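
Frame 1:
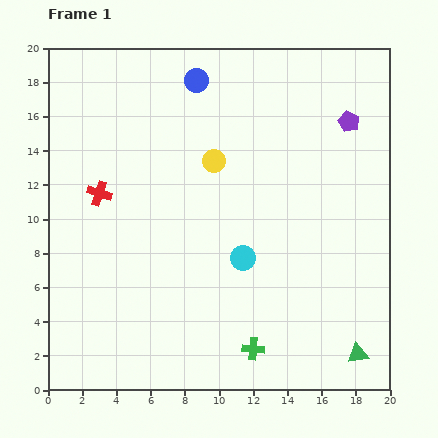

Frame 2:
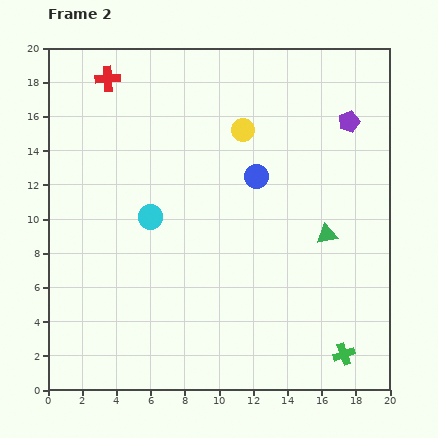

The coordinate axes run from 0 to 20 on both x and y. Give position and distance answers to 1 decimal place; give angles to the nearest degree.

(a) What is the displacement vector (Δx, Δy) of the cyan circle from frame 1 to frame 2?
(-5.4, 2.4)

The cyan circle was at (11.4, 7.7) in frame 1 and (6.0, 10.1) in frame 2.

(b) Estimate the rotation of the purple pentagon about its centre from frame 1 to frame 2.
26° clockwise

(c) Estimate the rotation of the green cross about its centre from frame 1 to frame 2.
25° counter-clockwise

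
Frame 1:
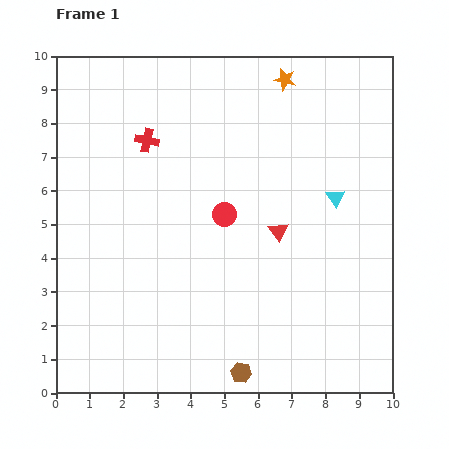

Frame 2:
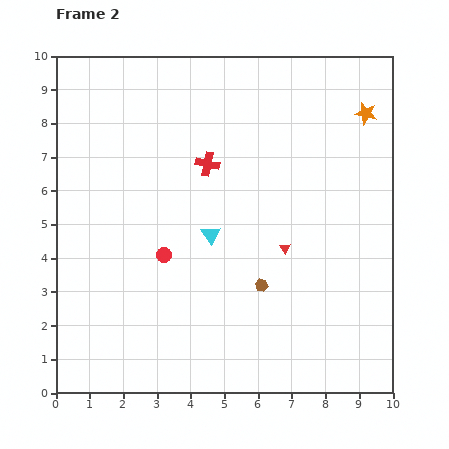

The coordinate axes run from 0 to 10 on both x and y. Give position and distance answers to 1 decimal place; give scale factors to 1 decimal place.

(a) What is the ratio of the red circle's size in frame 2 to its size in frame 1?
0.6×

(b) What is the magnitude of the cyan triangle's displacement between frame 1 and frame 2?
3.9

The cyan triangle moved from (8.3, 5.8) to (4.6, 4.7), a distance of √(3.7² + 1.1²) ≈ 3.9.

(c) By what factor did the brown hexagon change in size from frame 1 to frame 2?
0.6×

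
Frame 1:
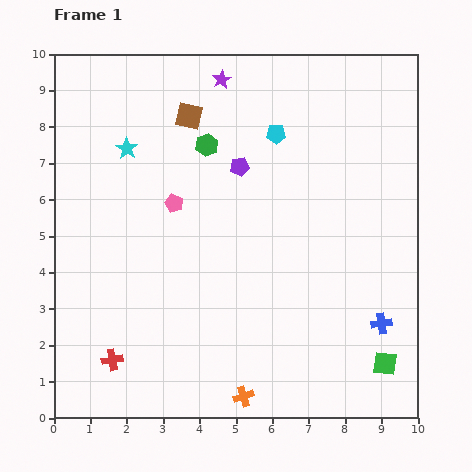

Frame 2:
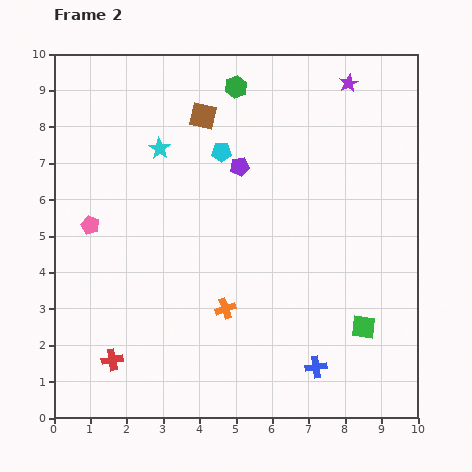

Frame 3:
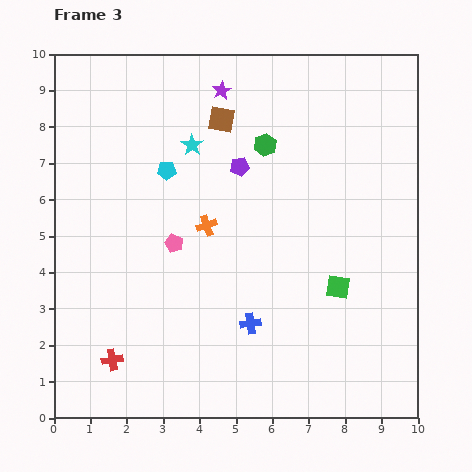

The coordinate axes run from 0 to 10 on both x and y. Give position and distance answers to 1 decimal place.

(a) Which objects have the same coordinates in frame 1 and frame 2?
the purple pentagon, the red cross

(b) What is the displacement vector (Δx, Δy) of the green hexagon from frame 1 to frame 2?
(0.8, 1.6)

The green hexagon was at (4.2, 7.5) in frame 1 and (5.0, 9.1) in frame 2.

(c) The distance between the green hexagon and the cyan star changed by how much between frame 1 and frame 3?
-0.2

Distance in frame 1: 2.2. Distance in frame 3: 2.0.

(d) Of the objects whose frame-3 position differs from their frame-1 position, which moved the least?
the purple star

(moved 0.3)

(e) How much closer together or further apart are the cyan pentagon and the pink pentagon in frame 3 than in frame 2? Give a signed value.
-2.1

Distance in frame 2: 4.1. Distance in frame 3: 2.0.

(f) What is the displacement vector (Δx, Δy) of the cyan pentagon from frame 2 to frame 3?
(-1.5, -0.5)

The cyan pentagon was at (4.6, 7.3) in frame 2 and (3.1, 6.8) in frame 3.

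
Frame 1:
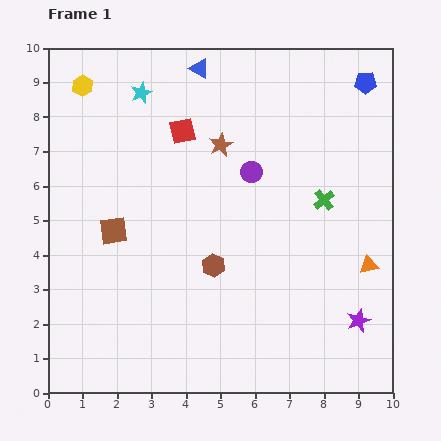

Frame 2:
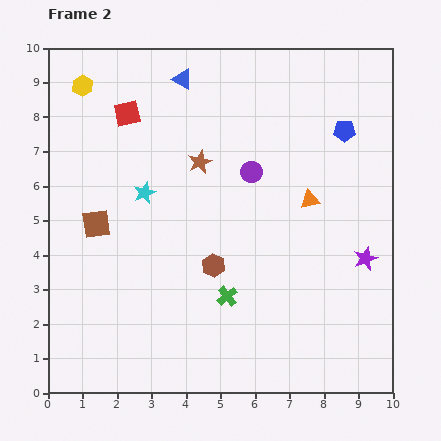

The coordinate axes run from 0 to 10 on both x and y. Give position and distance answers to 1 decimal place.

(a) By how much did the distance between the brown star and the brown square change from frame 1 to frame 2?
-0.5

Distance in frame 1: 4.0. Distance in frame 2: 3.5.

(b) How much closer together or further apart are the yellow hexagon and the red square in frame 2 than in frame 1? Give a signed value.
-1.7

Distance in frame 1: 3.2. Distance in frame 2: 1.5.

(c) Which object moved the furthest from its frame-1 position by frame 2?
the green cross

(moved 4.0; next 2.9)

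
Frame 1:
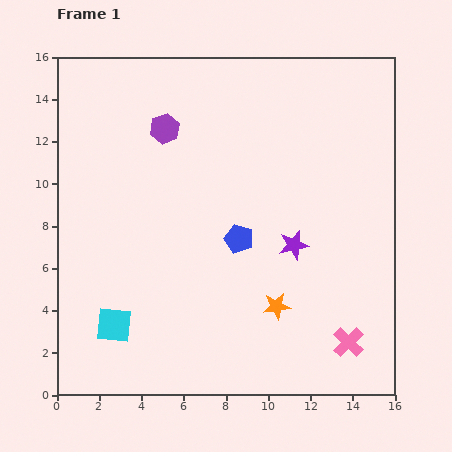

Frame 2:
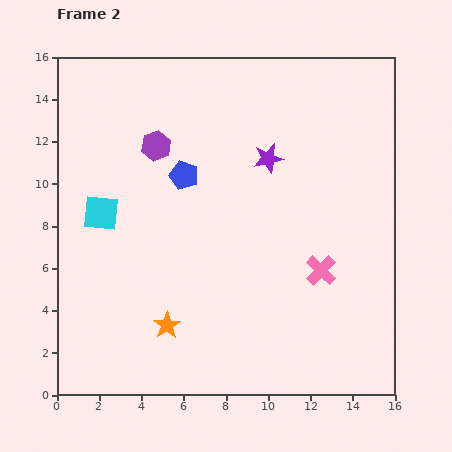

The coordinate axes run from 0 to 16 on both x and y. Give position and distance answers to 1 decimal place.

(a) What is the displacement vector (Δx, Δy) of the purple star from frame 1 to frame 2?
(-1.2, 4.1)

The purple star was at (11.2, 7.1) in frame 1 and (10.0, 11.2) in frame 2.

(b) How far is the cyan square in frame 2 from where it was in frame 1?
5.3

The cyan square moved from (2.7, 3.3) to (2.1, 8.6), a distance of √(0.6² + 5.3²) ≈ 5.3.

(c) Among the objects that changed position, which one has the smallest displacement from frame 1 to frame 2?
the purple hexagon

(moved 0.9)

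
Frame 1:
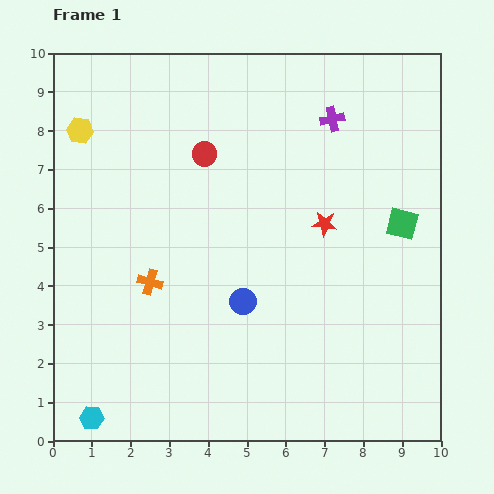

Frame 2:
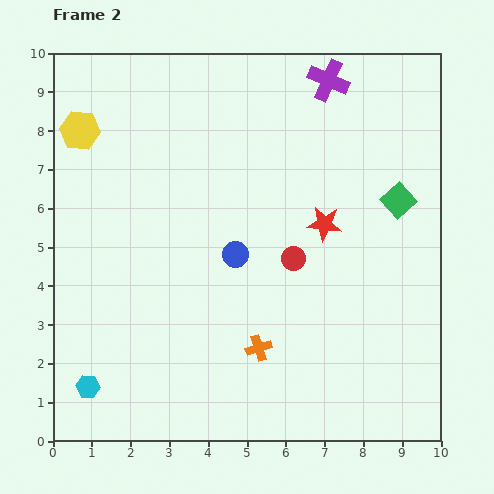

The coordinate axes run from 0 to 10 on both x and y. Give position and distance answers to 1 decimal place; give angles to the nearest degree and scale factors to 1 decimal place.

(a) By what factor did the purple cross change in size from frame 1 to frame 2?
1.7×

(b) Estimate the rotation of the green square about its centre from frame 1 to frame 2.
34° clockwise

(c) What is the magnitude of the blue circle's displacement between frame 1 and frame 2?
1.2

The blue circle moved from (4.9, 3.6) to (4.7, 4.8), a distance of √(0.2² + 1.2²) ≈ 1.2.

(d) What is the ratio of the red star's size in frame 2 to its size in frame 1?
1.4×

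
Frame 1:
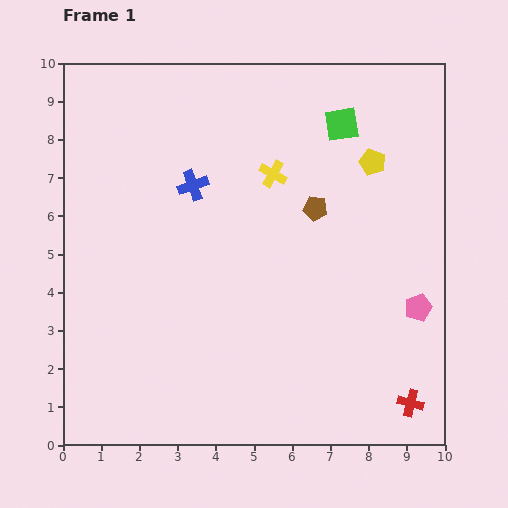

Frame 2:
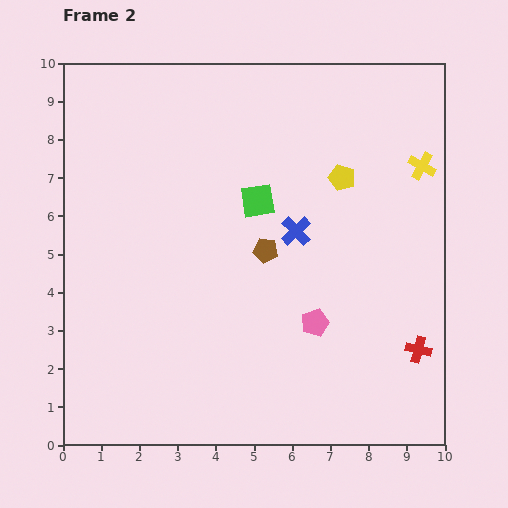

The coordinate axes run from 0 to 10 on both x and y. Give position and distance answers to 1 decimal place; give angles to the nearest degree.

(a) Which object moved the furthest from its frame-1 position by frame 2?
the yellow cross

(moved 3.9; next 3.0)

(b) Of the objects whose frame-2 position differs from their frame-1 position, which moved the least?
the yellow pentagon

(moved 0.9)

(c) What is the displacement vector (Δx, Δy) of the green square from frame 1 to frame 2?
(-2.2, -2.0)

The green square was at (7.3, 8.4) in frame 1 and (5.1, 6.4) in frame 2.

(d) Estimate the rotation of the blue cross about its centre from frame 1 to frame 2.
24° counter-clockwise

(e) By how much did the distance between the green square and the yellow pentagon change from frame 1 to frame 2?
+1.0

Distance in frame 1: 1.3. Distance in frame 2: 2.3.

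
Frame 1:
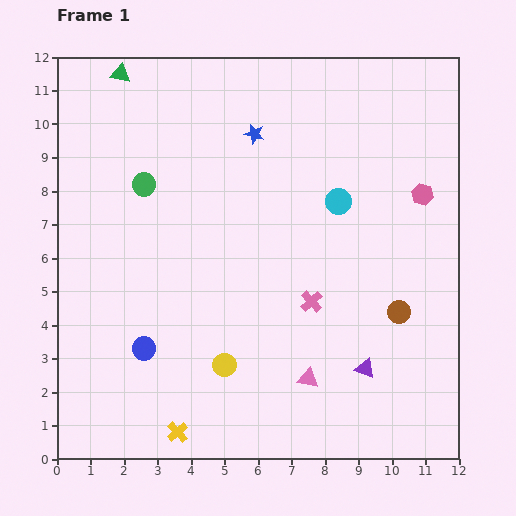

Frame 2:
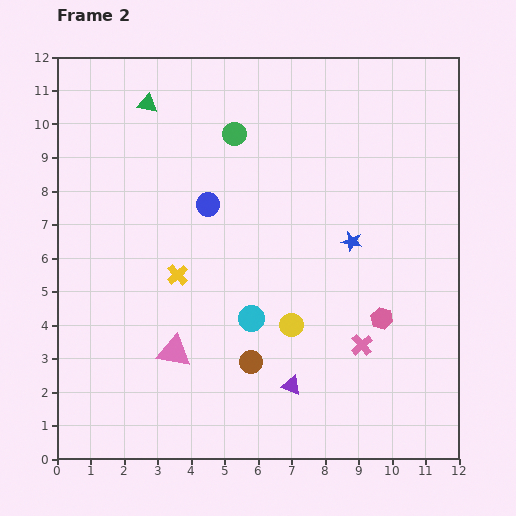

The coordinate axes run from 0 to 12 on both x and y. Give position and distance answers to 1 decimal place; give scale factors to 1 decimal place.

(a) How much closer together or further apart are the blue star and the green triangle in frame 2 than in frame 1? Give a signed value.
+2.9

Distance in frame 1: 4.4. Distance in frame 2: 7.3.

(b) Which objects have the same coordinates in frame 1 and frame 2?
none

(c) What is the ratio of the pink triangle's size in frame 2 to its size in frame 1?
1.6×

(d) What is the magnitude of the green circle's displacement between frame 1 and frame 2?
3.1

The green circle moved from (2.6, 8.2) to (5.3, 9.7), a distance of √(2.7² + 1.5²) ≈ 3.1.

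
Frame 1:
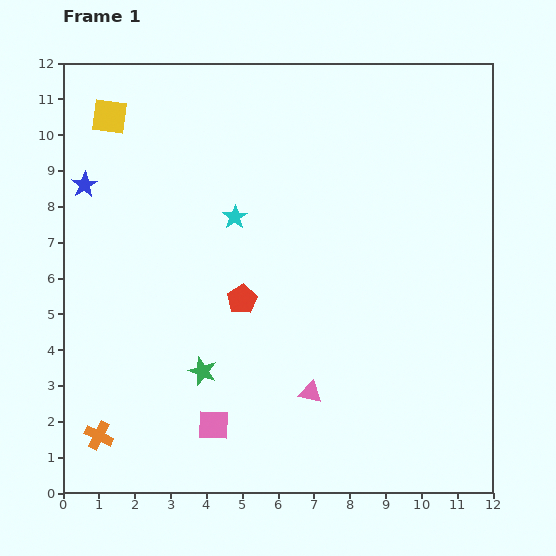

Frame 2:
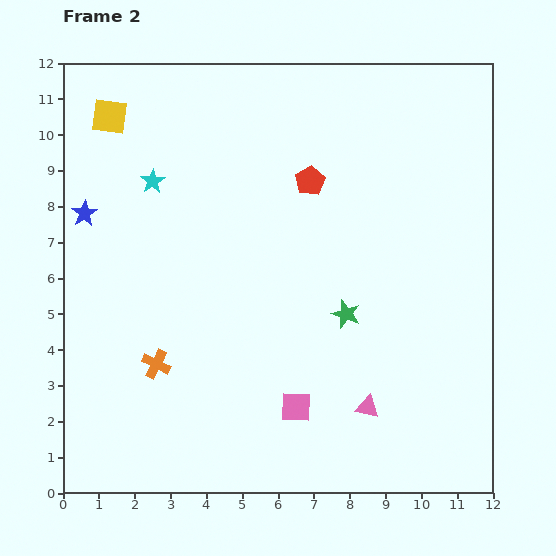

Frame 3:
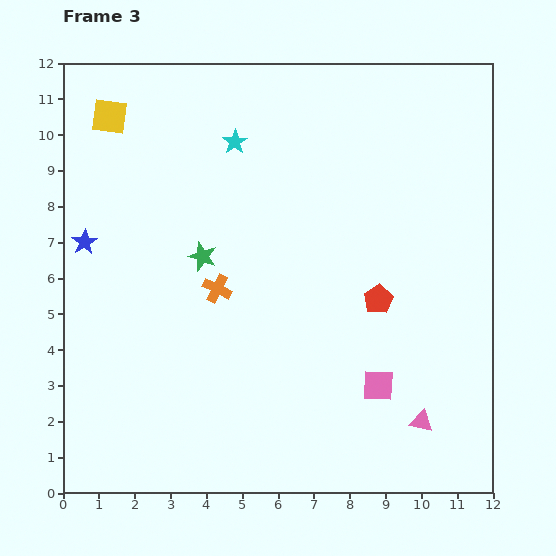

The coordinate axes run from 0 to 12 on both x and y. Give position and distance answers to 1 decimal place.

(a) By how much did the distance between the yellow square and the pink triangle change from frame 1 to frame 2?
+1.3

Distance in frame 1: 9.5. Distance in frame 2: 10.8.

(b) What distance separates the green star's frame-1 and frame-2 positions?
4.3

The green star moved from (3.9, 3.4) to (7.9, 5.0), a distance of √(4.0² + 1.6²) ≈ 4.3.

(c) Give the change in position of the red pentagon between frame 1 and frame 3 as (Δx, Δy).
(3.8, 0.0)

The red pentagon was at (5.0, 5.4) in frame 1 and (8.8, 5.4) in frame 3.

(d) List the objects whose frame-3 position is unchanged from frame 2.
the yellow square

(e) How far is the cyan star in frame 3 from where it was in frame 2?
2.5

The cyan star moved from (2.5, 8.7) to (4.8, 9.8), a distance of √(2.3² + 1.1²) ≈ 2.5.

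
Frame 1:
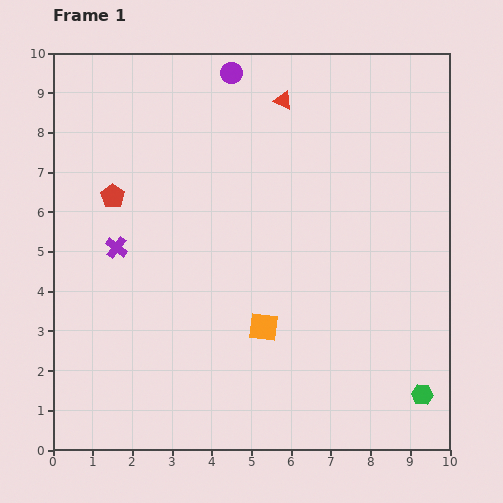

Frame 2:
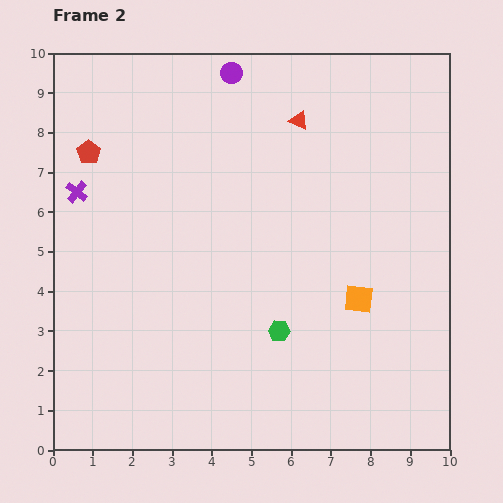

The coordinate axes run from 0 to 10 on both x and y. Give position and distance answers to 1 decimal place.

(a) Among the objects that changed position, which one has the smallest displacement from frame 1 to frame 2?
the red triangle

(moved 0.6)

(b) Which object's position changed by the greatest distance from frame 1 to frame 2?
the green hexagon

(moved 3.9; next 2.5)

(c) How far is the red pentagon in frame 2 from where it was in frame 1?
1.3

The red pentagon moved from (1.5, 6.4) to (0.9, 7.5), a distance of √(0.6² + 1.1²) ≈ 1.3.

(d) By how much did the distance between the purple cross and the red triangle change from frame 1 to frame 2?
+0.3

Distance in frame 1: 5.6. Distance in frame 2: 5.9.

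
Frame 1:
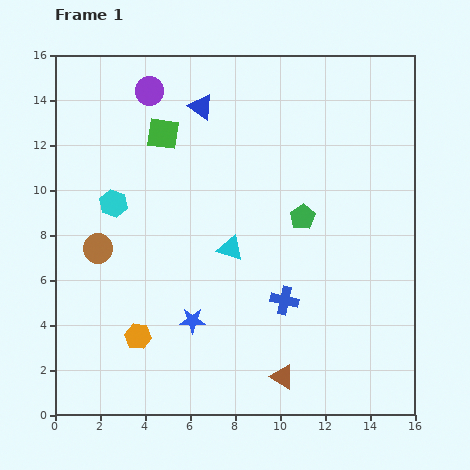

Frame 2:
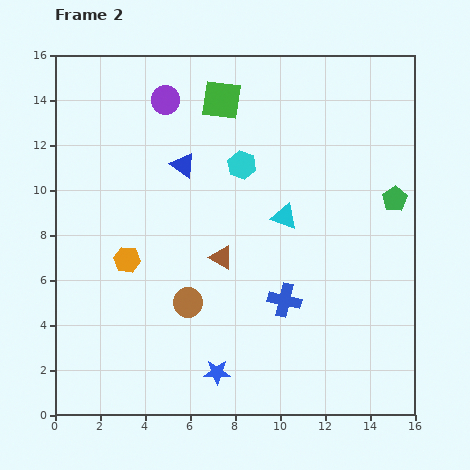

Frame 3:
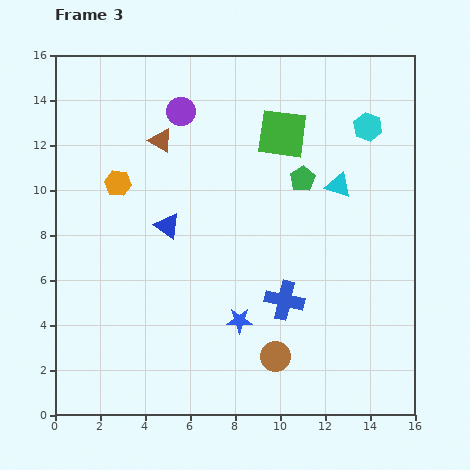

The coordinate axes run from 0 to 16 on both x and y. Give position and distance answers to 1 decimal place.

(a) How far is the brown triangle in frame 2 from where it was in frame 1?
5.9

The brown triangle moved from (10.1, 1.7) to (7.4, 7.0), a distance of √(2.7² + 5.3²) ≈ 5.9.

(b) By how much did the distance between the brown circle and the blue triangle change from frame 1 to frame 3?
-0.3

Distance in frame 1: 7.8. Distance in frame 3: 7.5.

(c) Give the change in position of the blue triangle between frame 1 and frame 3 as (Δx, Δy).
(-1.5, -5.3)

The blue triangle was at (6.5, 13.7) in frame 1 and (5.0, 8.4) in frame 3.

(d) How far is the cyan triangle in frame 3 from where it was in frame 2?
2.8

The cyan triangle moved from (10.2, 8.8) to (12.6, 10.2), a distance of √(2.4² + 1.4²) ≈ 2.8.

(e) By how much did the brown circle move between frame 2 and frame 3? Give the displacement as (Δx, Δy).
(3.9, -2.4)

The brown circle was at (5.9, 5.0) in frame 2 and (9.8, 2.6) in frame 3.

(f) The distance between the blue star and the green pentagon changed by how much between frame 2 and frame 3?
-4.1

Distance in frame 2: 11.0. Distance in frame 3: 6.9.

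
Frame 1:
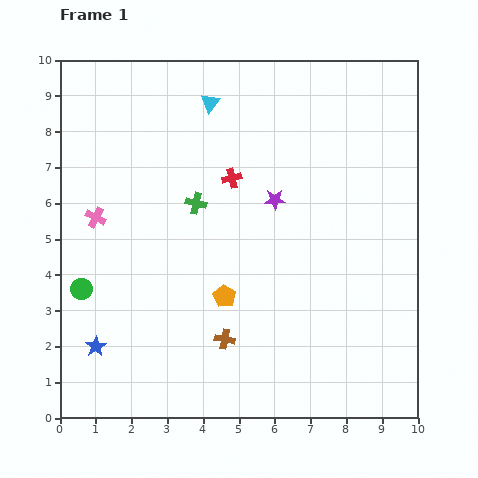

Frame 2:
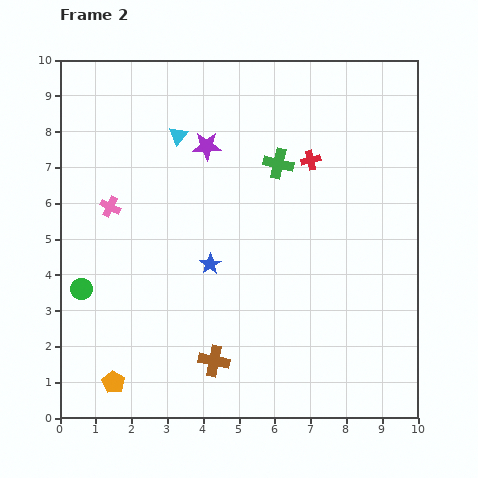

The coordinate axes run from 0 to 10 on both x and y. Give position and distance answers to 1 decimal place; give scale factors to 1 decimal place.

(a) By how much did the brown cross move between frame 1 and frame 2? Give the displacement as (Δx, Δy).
(-0.3, -0.6)

The brown cross was at (4.6, 2.2) in frame 1 and (4.3, 1.6) in frame 2.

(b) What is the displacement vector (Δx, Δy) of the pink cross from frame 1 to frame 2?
(0.4, 0.3)

The pink cross was at (1.0, 5.6) in frame 1 and (1.4, 5.9) in frame 2.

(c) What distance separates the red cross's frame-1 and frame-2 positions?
2.3

The red cross moved from (4.8, 6.7) to (7.0, 7.2), a distance of √(2.2² + 0.5²) ≈ 2.3.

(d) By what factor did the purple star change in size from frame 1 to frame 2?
1.4×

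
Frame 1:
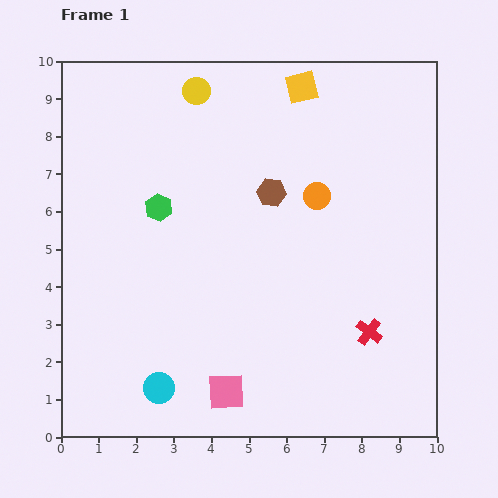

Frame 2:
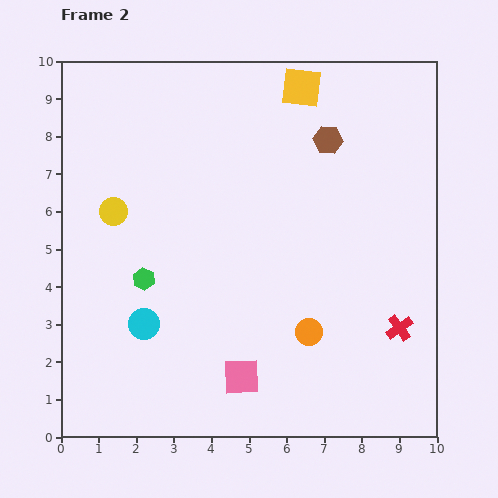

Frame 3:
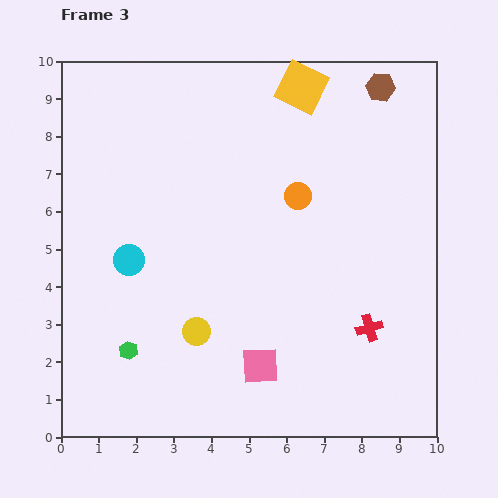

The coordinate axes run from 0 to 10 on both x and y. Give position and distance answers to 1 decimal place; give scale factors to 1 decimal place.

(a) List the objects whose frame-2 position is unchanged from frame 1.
the yellow square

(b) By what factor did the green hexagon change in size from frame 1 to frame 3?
0.7×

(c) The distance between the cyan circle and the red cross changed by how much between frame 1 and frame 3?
+0.8

Distance in frame 1: 5.8. Distance in frame 3: 6.6.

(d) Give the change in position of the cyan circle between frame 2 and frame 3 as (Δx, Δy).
(-0.4, 1.7)

The cyan circle was at (2.2, 3.0) in frame 2 and (1.8, 4.7) in frame 3.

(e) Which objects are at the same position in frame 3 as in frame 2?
the yellow square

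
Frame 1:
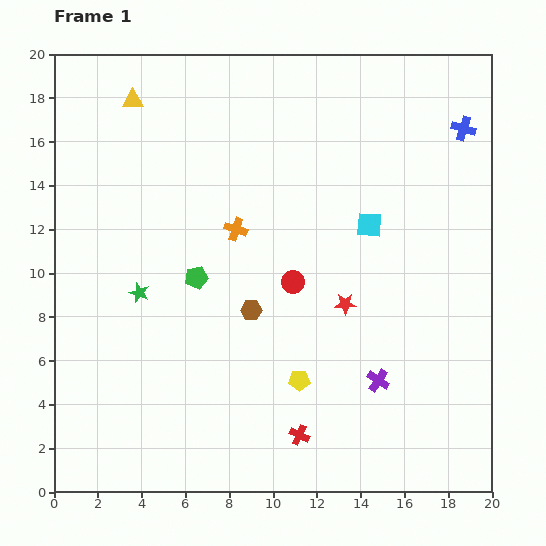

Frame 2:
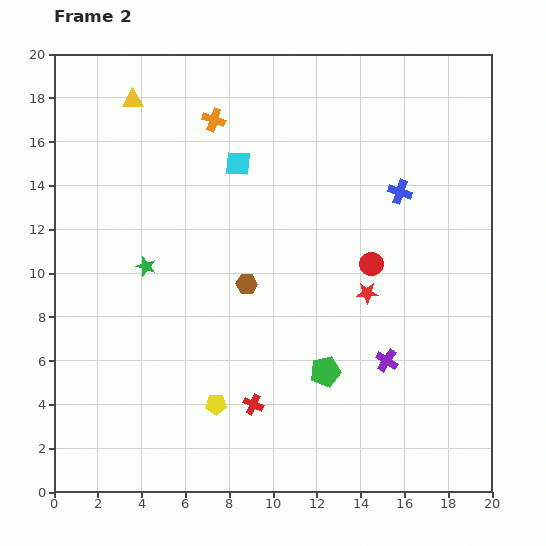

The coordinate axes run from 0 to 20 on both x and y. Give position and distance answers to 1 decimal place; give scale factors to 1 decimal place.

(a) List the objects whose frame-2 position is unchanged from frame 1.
the yellow triangle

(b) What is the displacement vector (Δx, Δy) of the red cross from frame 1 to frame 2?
(-2.1, 1.4)

The red cross was at (11.2, 2.6) in frame 1 and (9.1, 4.0) in frame 2.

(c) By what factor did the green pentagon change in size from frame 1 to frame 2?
1.3×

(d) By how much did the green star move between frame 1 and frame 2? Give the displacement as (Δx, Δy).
(0.3, 1.2)

The green star was at (3.9, 9.1) in frame 1 and (4.2, 10.3) in frame 2.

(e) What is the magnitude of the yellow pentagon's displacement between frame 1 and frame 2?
4.0

The yellow pentagon moved from (11.2, 5.1) to (7.4, 4.0), a distance of √(3.8² + 1.1²) ≈ 4.0.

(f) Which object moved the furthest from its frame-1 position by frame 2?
the green pentagon

(moved 7.3; next 6.6)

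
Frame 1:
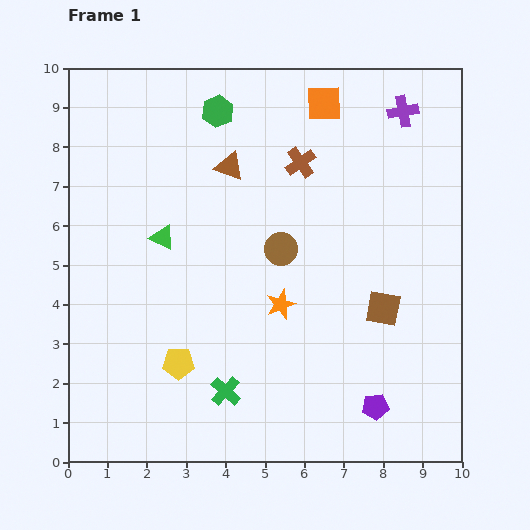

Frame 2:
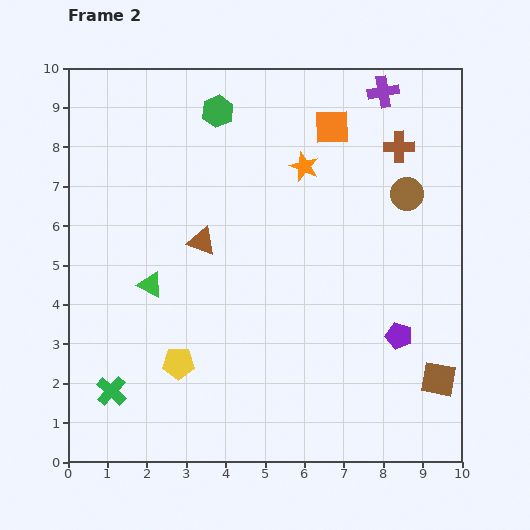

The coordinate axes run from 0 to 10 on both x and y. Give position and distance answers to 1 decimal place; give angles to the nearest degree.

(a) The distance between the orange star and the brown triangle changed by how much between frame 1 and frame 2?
-0.5

Distance in frame 1: 3.7. Distance in frame 2: 3.2.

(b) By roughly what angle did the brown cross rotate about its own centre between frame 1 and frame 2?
34° clockwise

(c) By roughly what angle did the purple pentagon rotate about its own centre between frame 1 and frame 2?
22° clockwise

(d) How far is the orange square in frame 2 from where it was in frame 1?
0.6

The orange square moved from (6.5, 9.1) to (6.7, 8.5), a distance of √(0.2² + 0.6²) ≈ 0.6.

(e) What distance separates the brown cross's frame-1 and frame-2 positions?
2.5

The brown cross moved from (5.9, 7.6) to (8.4, 8.0), a distance of √(2.5² + 0.4²) ≈ 2.5.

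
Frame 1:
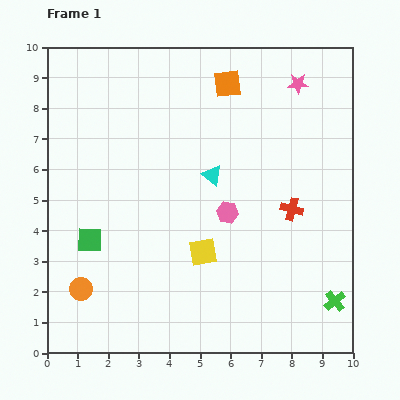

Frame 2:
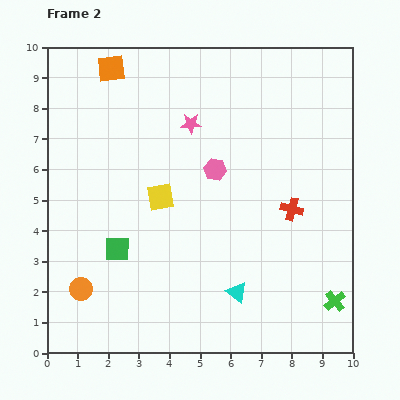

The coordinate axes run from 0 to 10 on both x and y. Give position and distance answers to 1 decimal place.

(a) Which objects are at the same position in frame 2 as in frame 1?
the orange circle, the green cross, the red cross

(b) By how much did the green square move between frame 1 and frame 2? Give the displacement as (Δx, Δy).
(0.9, -0.3)

The green square was at (1.4, 3.7) in frame 1 and (2.3, 3.4) in frame 2.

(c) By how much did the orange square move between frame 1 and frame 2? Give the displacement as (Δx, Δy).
(-3.8, 0.5)

The orange square was at (5.9, 8.8) in frame 1 and (2.1, 9.3) in frame 2.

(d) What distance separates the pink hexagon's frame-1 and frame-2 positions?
1.5

The pink hexagon moved from (5.9, 4.6) to (5.5, 6.0), a distance of √(0.4² + 1.4²) ≈ 1.5.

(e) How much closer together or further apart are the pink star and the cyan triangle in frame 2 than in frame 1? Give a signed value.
+1.6

Distance in frame 1: 4.1. Distance in frame 2: 5.7.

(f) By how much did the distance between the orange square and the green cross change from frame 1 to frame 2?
+2.6

Distance in frame 1: 7.9. Distance in frame 2: 10.5.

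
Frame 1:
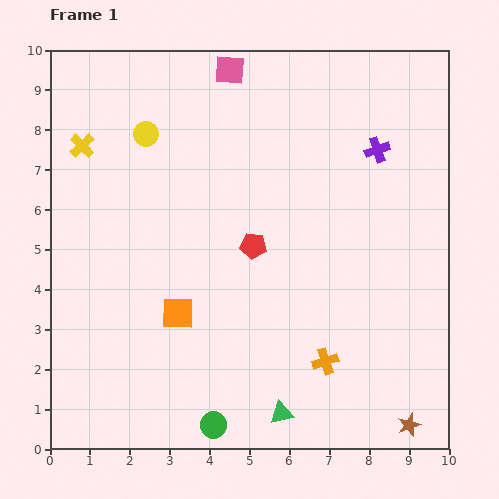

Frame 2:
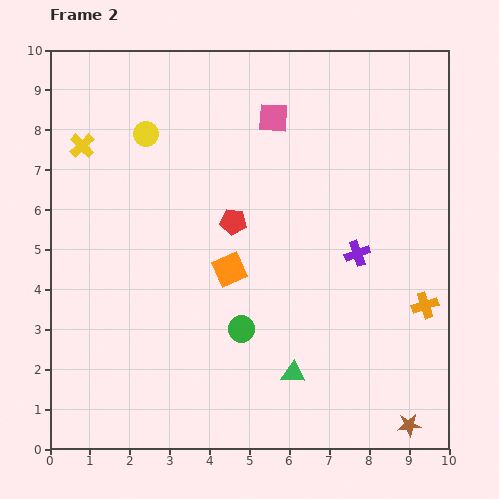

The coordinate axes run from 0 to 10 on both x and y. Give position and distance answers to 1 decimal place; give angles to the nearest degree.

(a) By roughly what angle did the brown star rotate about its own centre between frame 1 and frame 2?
15° clockwise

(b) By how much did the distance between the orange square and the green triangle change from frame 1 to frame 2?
-0.5

Distance in frame 1: 3.6. Distance in frame 2: 3.1.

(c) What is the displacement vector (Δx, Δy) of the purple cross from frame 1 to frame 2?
(-0.5, -2.6)

The purple cross was at (8.2, 7.5) in frame 1 and (7.7, 4.9) in frame 2.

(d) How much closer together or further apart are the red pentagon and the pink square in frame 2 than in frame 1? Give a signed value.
-1.6

Distance in frame 1: 4.4. Distance in frame 2: 2.8.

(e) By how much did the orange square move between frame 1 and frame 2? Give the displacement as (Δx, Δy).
(1.3, 1.1)

The orange square was at (3.2, 3.4) in frame 1 and (4.5, 4.5) in frame 2.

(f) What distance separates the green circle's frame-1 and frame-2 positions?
2.5

The green circle moved from (4.1, 0.6) to (4.8, 3.0), a distance of √(0.7² + 2.4²) ≈ 2.5.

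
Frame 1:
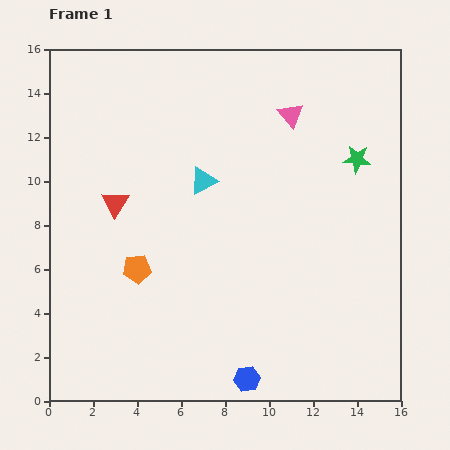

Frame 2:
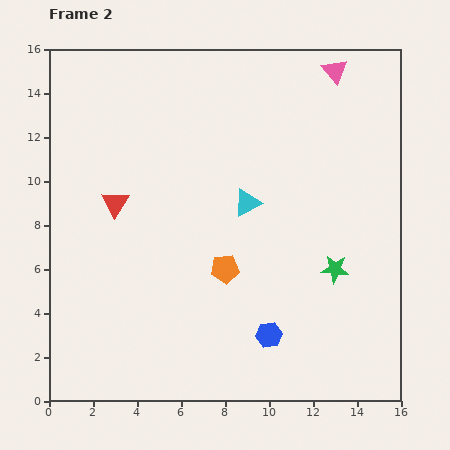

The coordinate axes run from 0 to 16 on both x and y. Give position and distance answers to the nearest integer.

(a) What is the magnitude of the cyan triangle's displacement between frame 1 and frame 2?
2

The cyan triangle moved from (7, 10) to (9, 9), a distance of √(2² + 1²) ≈ 2.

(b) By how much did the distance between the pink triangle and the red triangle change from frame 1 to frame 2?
+3

Distance in frame 1: 9. Distance in frame 2: 12.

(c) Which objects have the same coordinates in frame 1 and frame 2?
the red triangle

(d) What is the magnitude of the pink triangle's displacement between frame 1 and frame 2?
3

The pink triangle moved from (11, 13) to (13, 15), a distance of √(2² + 2²) ≈ 3.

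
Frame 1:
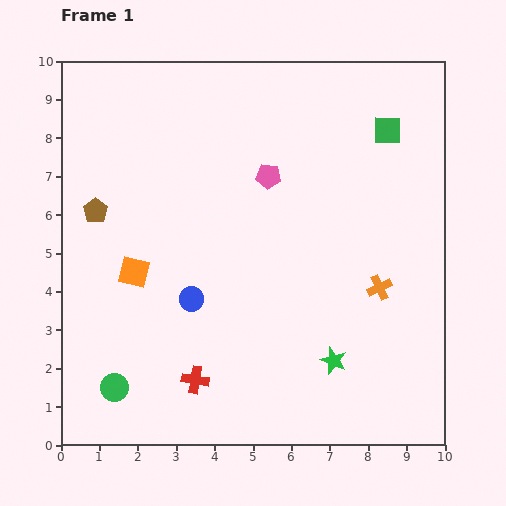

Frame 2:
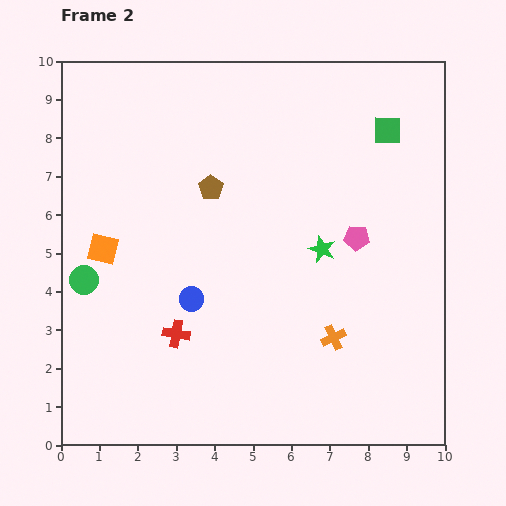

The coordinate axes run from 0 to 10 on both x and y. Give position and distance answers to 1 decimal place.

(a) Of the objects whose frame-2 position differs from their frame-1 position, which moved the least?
the orange square

(moved 1.0)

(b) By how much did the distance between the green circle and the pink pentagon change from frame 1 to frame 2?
+0.4

Distance in frame 1: 6.8. Distance in frame 2: 7.2.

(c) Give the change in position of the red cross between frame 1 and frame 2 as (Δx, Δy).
(-0.5, 1.2)

The red cross was at (3.5, 1.7) in frame 1 and (3.0, 2.9) in frame 2.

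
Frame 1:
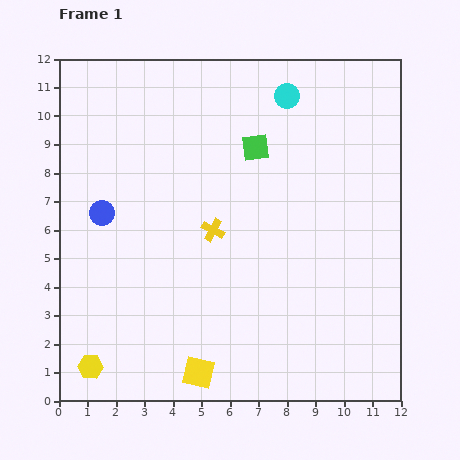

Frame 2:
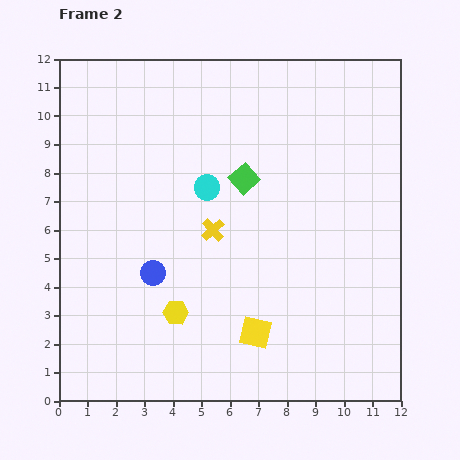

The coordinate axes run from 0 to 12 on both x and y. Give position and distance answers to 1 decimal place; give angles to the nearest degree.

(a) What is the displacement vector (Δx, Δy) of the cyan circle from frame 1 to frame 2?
(-2.8, -3.2)

The cyan circle was at (8.0, 10.7) in frame 1 and (5.2, 7.5) in frame 2.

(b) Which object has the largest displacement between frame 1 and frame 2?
the cyan circle

(moved 4.3; next 3.6)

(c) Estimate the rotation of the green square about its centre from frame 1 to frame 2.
35° counter-clockwise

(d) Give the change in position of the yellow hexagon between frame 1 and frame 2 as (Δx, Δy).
(3.0, 1.9)

The yellow hexagon was at (1.1, 1.2) in frame 1 and (4.1, 3.1) in frame 2.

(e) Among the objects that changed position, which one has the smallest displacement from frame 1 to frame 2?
the green square

(moved 1.2)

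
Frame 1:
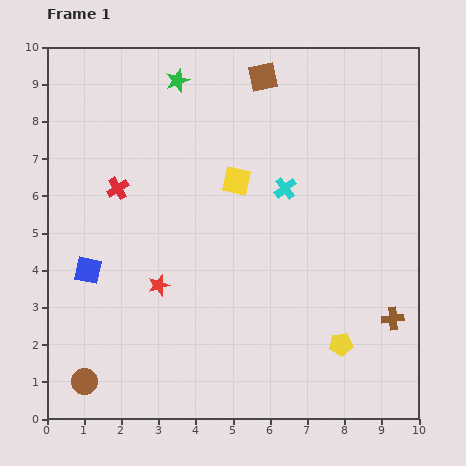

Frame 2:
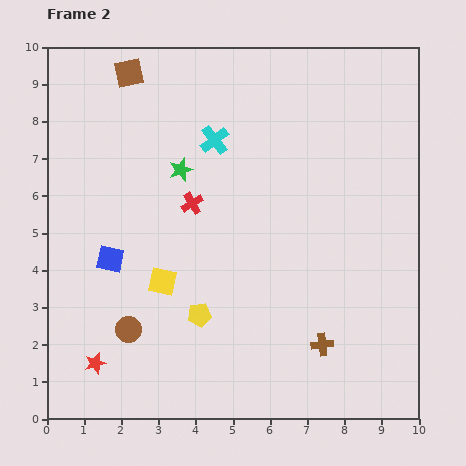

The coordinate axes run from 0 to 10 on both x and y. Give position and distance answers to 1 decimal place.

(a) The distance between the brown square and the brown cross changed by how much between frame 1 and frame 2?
+1.6

Distance in frame 1: 7.4. Distance in frame 2: 9.0.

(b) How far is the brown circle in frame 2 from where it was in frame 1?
1.8

The brown circle moved from (1.0, 1.0) to (2.2, 2.4), a distance of √(1.2² + 1.4²) ≈ 1.8.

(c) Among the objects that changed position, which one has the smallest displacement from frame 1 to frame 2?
the blue square

(moved 0.7)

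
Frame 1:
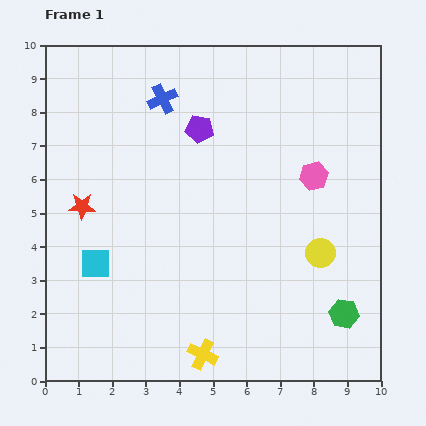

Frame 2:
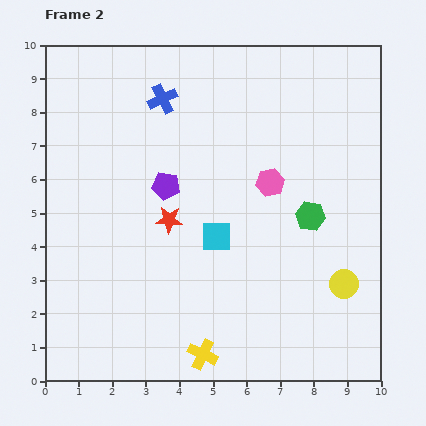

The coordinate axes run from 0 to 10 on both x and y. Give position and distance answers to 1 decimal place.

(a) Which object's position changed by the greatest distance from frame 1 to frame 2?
the cyan square

(moved 3.7; next 3.1)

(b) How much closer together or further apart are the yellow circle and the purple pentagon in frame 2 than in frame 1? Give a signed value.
+0.8

Distance in frame 1: 5.2. Distance in frame 2: 6.0.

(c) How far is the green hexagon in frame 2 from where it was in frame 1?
3.1

The green hexagon moved from (8.9, 2.0) to (7.9, 4.9), a distance of √(1.0² + 2.9²) ≈ 3.1.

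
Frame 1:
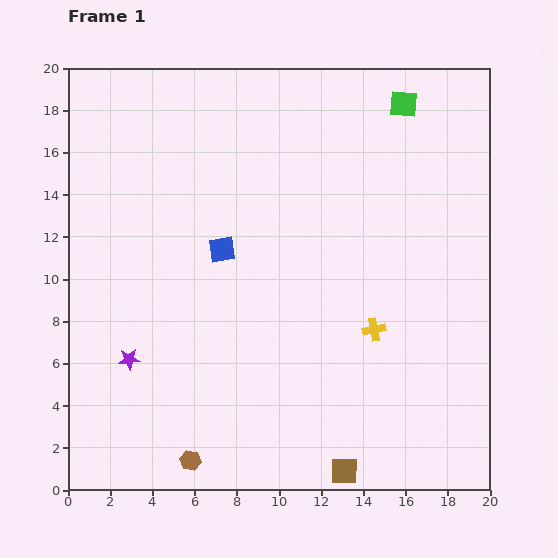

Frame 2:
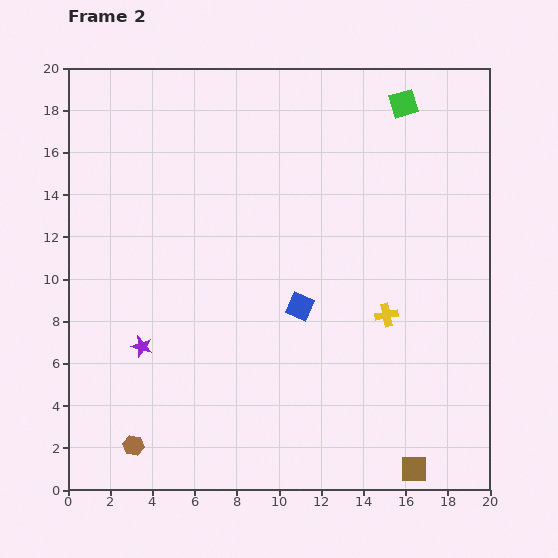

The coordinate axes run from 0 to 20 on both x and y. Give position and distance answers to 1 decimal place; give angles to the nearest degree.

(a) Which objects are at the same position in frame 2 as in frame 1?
the green square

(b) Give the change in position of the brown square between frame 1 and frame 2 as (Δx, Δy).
(3.3, 0.1)

The brown square was at (13.1, 0.9) in frame 1 and (16.4, 1.0) in frame 2.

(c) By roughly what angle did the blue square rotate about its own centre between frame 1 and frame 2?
33° clockwise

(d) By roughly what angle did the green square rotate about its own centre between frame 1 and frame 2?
21° counter-clockwise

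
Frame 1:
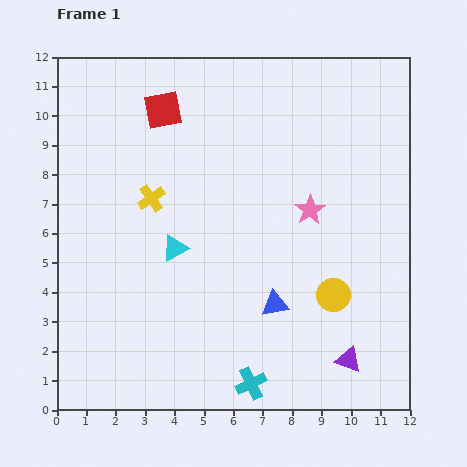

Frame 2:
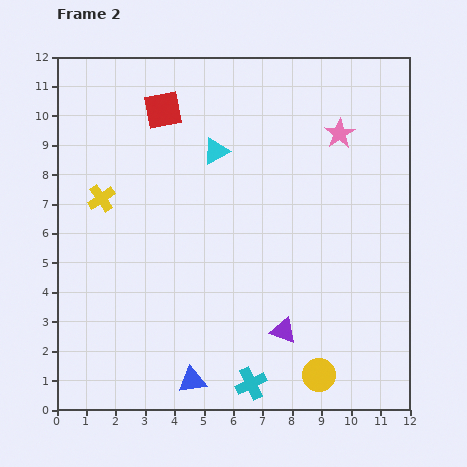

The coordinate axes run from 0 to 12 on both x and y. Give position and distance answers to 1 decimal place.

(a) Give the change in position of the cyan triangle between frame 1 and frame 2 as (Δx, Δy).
(1.4, 3.3)

The cyan triangle was at (4.0, 5.5) in frame 1 and (5.4, 8.8) in frame 2.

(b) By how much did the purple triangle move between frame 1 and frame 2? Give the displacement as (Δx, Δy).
(-2.2, 1.0)

The purple triangle was at (9.9, 1.7) in frame 1 and (7.7, 2.7) in frame 2.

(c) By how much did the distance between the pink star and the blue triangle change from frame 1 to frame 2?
+6.4

Distance in frame 1: 3.4. Distance in frame 2: 9.8.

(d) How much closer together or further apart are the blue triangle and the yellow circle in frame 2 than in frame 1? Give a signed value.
+2.3

Distance in frame 1: 2.0. Distance in frame 2: 4.3.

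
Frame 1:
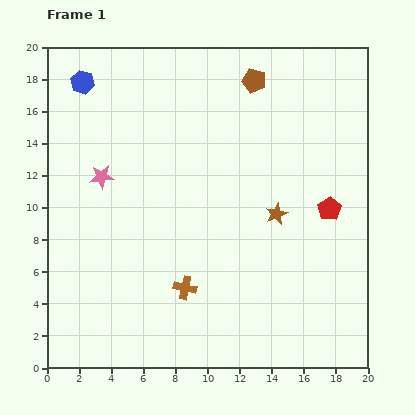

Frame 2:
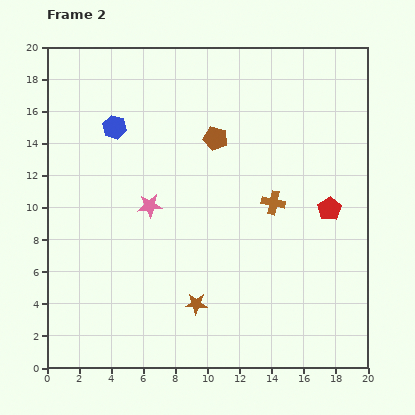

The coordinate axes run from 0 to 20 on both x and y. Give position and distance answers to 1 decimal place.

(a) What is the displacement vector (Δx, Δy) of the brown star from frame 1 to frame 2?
(-5.0, -5.6)

The brown star was at (14.3, 9.6) in frame 1 and (9.3, 4.0) in frame 2.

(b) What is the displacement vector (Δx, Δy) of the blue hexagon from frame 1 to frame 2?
(2.0, -2.8)

The blue hexagon was at (2.2, 17.8) in frame 1 and (4.2, 15.0) in frame 2.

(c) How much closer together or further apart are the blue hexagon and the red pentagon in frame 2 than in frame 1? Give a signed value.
-3.0

Distance in frame 1: 17.3. Distance in frame 2: 14.3.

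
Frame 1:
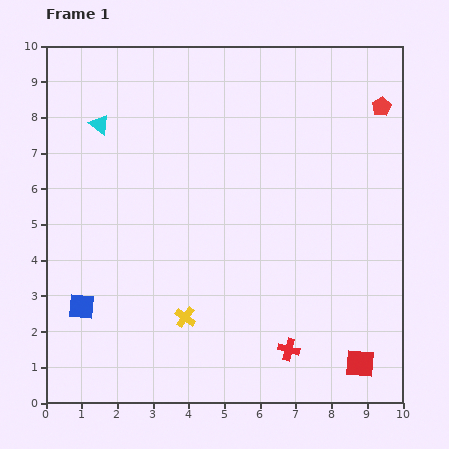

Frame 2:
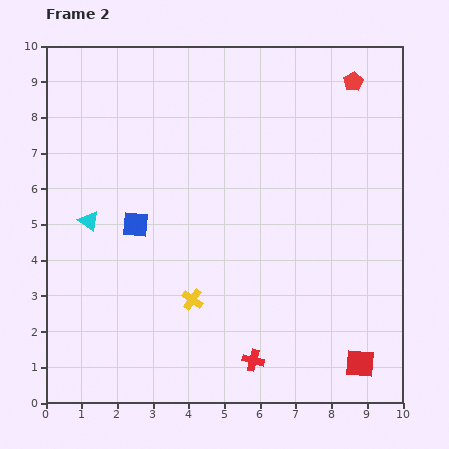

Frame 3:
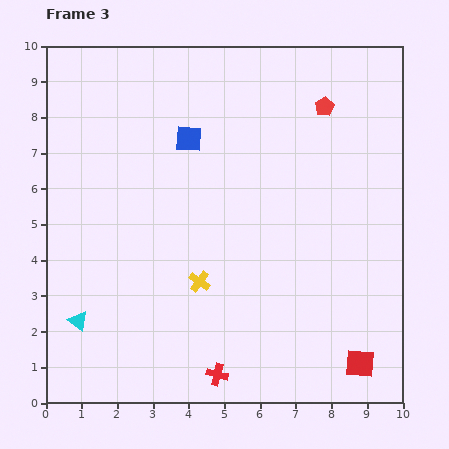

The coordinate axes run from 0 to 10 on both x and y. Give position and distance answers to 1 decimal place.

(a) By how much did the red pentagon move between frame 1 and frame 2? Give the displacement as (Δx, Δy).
(-0.8, 0.7)

The red pentagon was at (9.4, 8.3) in frame 1 and (8.6, 9.0) in frame 2.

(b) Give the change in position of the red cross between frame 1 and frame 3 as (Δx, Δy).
(-2.0, -0.7)

The red cross was at (6.8, 1.5) in frame 1 and (4.8, 0.8) in frame 3.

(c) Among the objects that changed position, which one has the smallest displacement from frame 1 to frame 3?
the yellow cross

(moved 1.1)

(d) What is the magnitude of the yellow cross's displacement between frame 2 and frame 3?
0.5

The yellow cross moved from (4.1, 2.9) to (4.3, 3.4), a distance of √(0.2² + 0.5²) ≈ 0.5.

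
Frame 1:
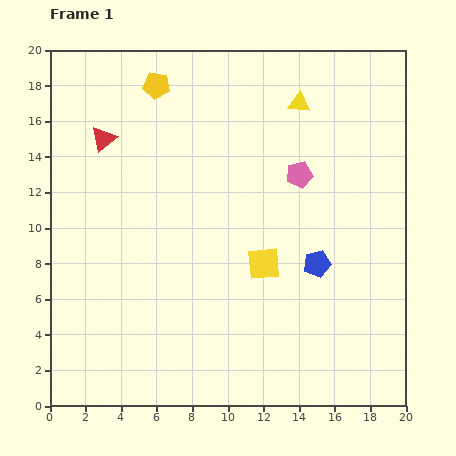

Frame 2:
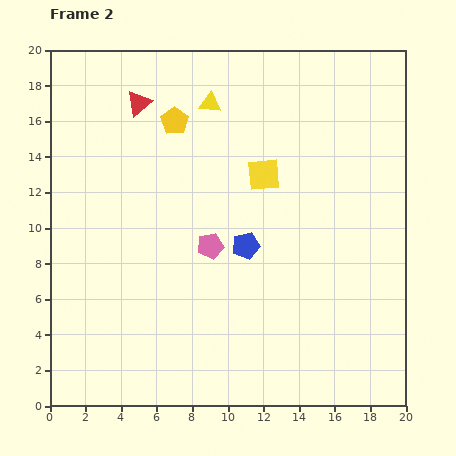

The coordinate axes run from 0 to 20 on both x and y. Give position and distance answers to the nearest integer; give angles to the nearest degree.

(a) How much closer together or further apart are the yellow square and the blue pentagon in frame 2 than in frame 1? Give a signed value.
+1

Distance in frame 1: 3. Distance in frame 2: 4.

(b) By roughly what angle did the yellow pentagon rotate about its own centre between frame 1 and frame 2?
27° clockwise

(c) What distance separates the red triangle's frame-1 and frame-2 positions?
3

The red triangle moved from (3, 15) to (5, 17), a distance of √(2² + 2²) ≈ 3.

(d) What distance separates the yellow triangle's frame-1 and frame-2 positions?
5

The yellow triangle moved from (14, 17) to (9, 17), a distance of √(5² + 0²) ≈ 5.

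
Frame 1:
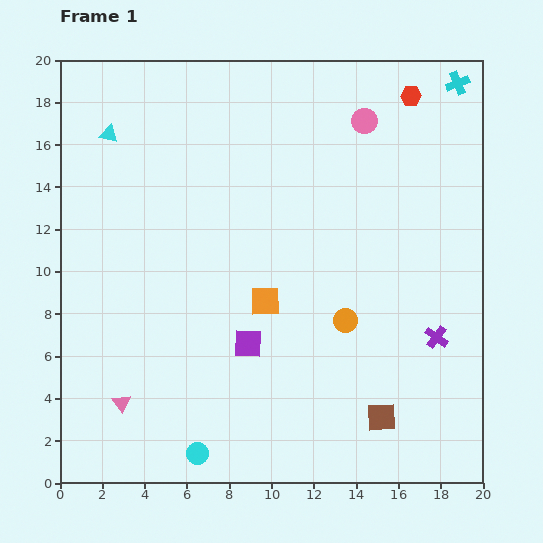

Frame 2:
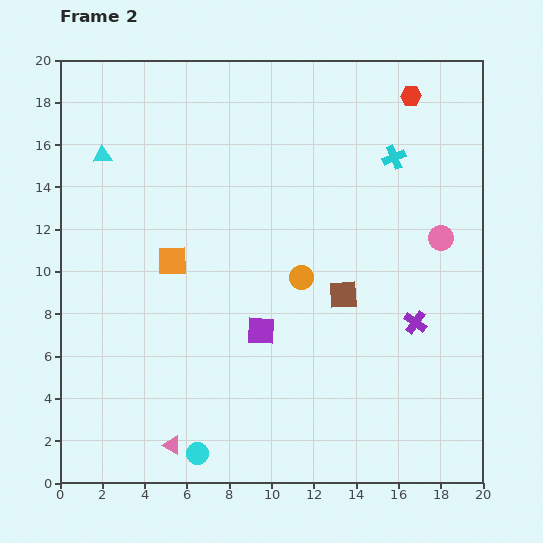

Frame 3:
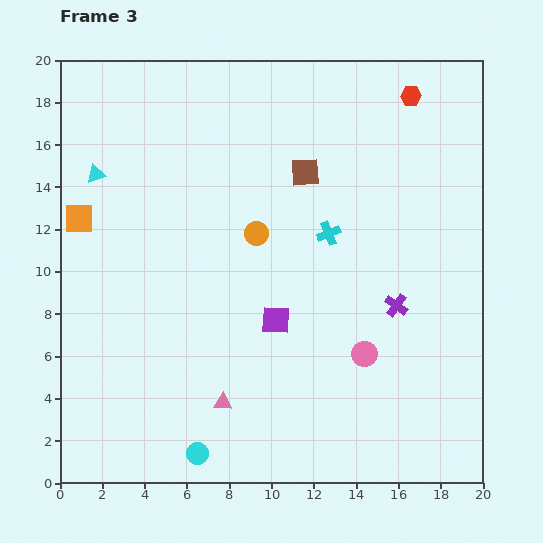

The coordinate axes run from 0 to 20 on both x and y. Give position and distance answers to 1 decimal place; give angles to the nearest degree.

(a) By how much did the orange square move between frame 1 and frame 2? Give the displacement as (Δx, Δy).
(-4.4, 1.9)

The orange square was at (9.7, 8.6) in frame 1 and (5.3, 10.5) in frame 2.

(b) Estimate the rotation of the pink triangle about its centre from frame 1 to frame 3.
52° counter-clockwise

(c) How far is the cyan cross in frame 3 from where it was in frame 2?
4.8

The cyan cross moved from (15.8, 15.4) to (12.7, 11.8), a distance of √(3.1² + 3.6²) ≈ 4.8.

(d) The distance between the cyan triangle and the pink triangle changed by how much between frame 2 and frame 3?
-1.7

Distance in frame 2: 14.1. Distance in frame 3: 12.4.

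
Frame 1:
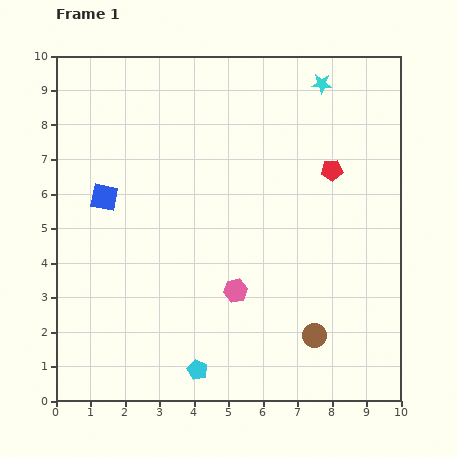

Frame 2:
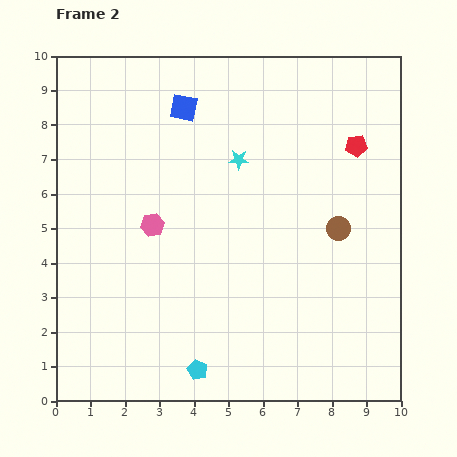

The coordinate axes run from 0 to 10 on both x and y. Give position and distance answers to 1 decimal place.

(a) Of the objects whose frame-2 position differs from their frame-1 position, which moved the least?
the red pentagon

(moved 1.0)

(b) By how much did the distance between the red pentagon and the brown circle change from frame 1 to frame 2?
-2.3

Distance in frame 1: 4.8. Distance in frame 2: 2.5.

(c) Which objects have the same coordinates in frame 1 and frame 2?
the cyan pentagon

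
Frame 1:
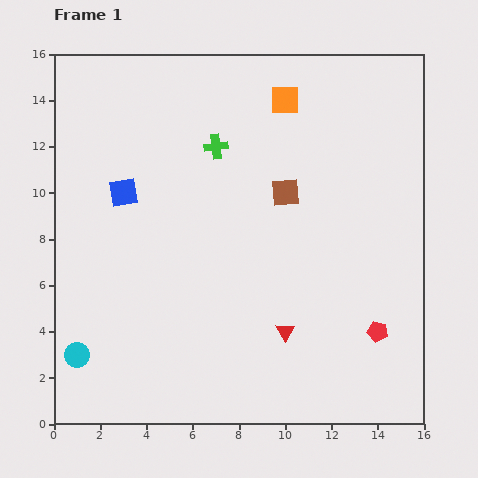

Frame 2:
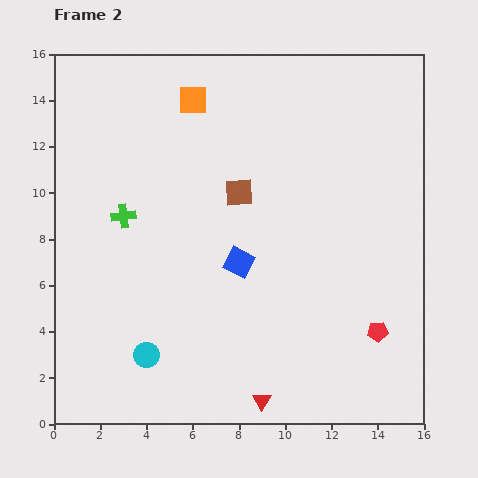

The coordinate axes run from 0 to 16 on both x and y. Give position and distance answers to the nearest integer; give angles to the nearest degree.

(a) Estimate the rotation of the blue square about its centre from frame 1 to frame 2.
37° clockwise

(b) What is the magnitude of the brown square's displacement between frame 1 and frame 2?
2

The brown square moved from (10, 10) to (8, 10), a distance of √(2² + 0²) ≈ 2.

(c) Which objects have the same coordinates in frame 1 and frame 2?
the red pentagon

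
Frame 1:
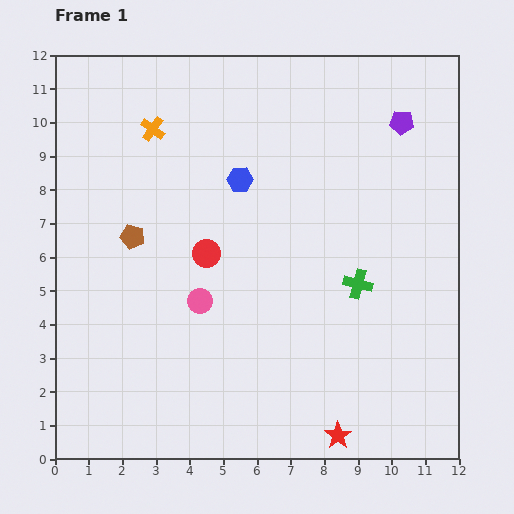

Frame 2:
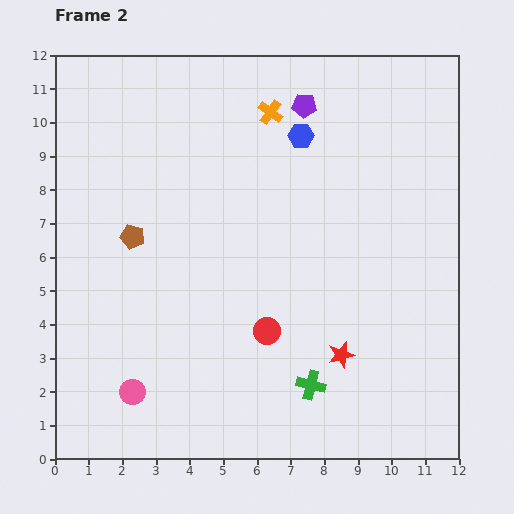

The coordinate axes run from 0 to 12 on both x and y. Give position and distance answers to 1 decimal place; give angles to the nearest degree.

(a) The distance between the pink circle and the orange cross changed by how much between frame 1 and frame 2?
+4.0

Distance in frame 1: 5.3. Distance in frame 2: 9.3.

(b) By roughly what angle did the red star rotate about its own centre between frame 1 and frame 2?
20° clockwise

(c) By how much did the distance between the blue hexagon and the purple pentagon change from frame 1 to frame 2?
-4.2

Distance in frame 1: 5.1. Distance in frame 2: 0.9.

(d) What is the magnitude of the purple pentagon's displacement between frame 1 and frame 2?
2.9

The purple pentagon moved from (10.3, 10.0) to (7.4, 10.5), a distance of √(2.9² + 0.5²) ≈ 2.9.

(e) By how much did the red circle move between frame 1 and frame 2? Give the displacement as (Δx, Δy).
(1.8, -2.3)

The red circle was at (4.5, 6.1) in frame 1 and (6.3, 3.8) in frame 2.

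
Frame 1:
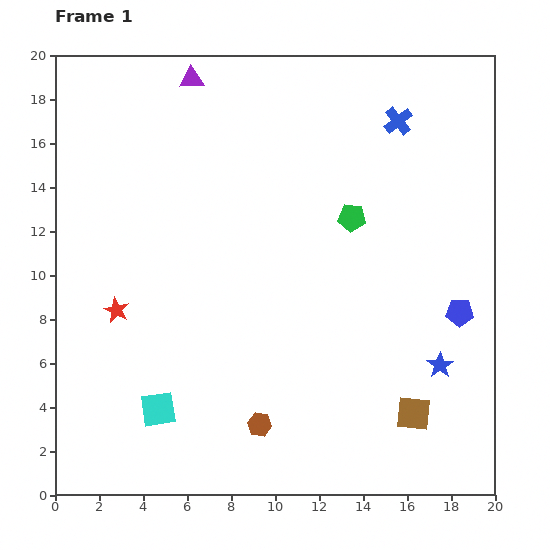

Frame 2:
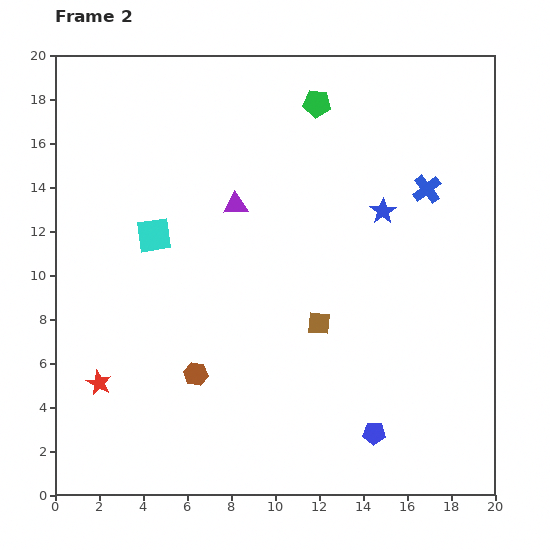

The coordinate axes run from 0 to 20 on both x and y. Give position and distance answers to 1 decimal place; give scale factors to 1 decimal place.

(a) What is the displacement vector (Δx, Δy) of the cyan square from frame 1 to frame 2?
(-0.2, 7.9)

The cyan square was at (4.7, 3.9) in frame 1 and (4.5, 11.8) in frame 2.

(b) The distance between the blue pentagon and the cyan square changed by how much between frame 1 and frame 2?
-0.9

Distance in frame 1: 14.4. Distance in frame 2: 13.5.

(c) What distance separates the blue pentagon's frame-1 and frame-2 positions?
6.7

The blue pentagon moved from (18.4, 8.3) to (14.5, 2.8), a distance of √(3.9² + 5.5²) ≈ 6.7.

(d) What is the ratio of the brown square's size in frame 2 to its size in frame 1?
0.6×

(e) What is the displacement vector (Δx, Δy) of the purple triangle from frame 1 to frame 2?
(2.0, -5.7)

The purple triangle was at (6.2, 18.9) in frame 1 and (8.2, 13.2) in frame 2.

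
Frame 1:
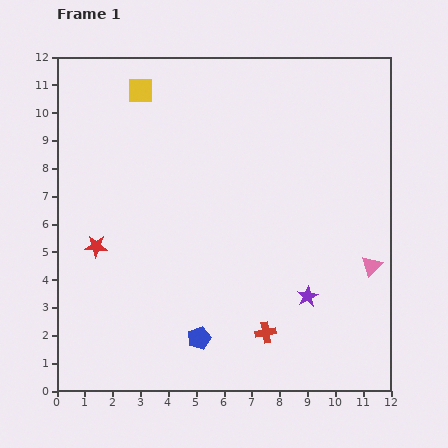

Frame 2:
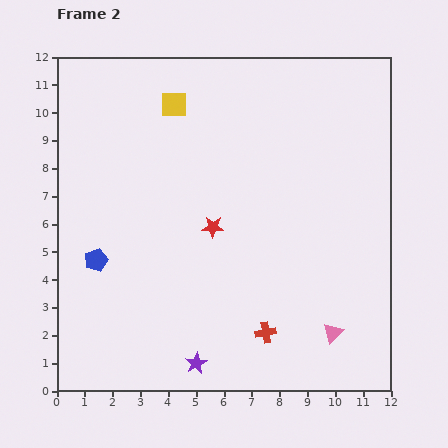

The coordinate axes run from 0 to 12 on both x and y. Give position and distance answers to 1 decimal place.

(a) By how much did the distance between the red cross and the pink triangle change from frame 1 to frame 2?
-2.1

Distance in frame 1: 4.5. Distance in frame 2: 2.4.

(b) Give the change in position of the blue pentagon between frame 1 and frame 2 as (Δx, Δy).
(-3.7, 2.8)

The blue pentagon was at (5.1, 1.9) in frame 1 and (1.4, 4.7) in frame 2.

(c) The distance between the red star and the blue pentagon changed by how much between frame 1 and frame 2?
-0.6

Distance in frame 1: 5.0. Distance in frame 2: 4.4.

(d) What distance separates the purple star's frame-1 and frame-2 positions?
4.7

The purple star moved from (9.0, 3.4) to (5.0, 1.0), a distance of √(4.0² + 2.4²) ≈ 4.7.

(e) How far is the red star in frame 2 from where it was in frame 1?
4.3

The red star moved from (1.4, 5.2) to (5.6, 5.9), a distance of √(4.2² + 0.7²) ≈ 4.3.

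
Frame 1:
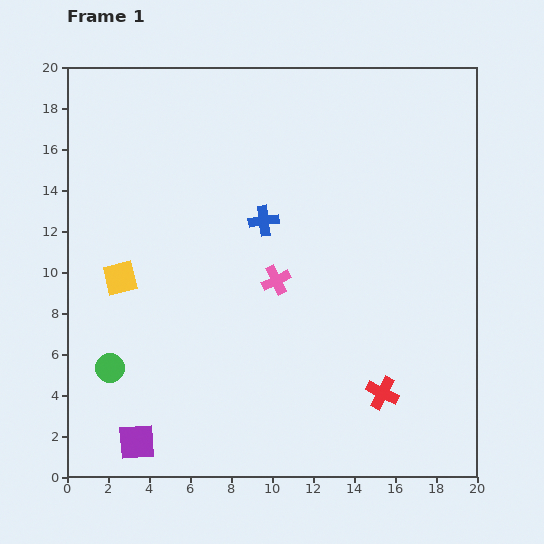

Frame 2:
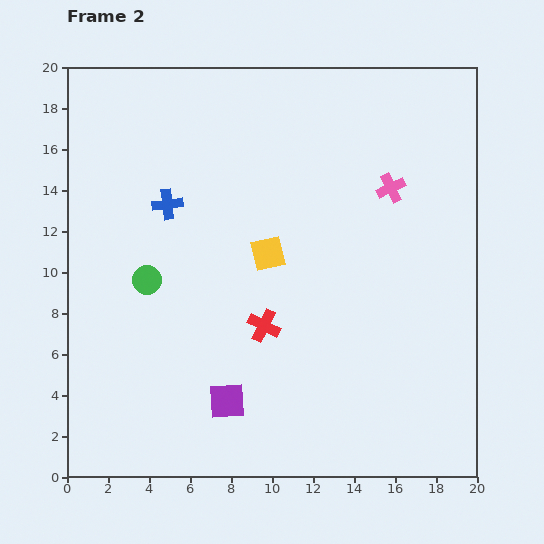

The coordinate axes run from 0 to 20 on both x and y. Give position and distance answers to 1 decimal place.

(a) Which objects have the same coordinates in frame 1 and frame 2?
none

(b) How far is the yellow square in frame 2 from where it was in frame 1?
7.3

The yellow square moved from (2.6, 9.7) to (9.8, 10.9), a distance of √(7.2² + 1.2²) ≈ 7.3.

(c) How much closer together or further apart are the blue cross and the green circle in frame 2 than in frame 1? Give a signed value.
-6.6

Distance in frame 1: 10.4. Distance in frame 2: 3.8.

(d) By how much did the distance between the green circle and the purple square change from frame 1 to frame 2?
+3.3

Distance in frame 1: 3.8. Distance in frame 2: 7.1.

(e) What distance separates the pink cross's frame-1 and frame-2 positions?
7.2

The pink cross moved from (10.2, 9.6) to (15.8, 14.1), a distance of √(5.6² + 4.5²) ≈ 7.2.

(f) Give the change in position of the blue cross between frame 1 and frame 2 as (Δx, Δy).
(-4.7, 0.8)

The blue cross was at (9.6, 12.5) in frame 1 and (4.9, 13.3) in frame 2.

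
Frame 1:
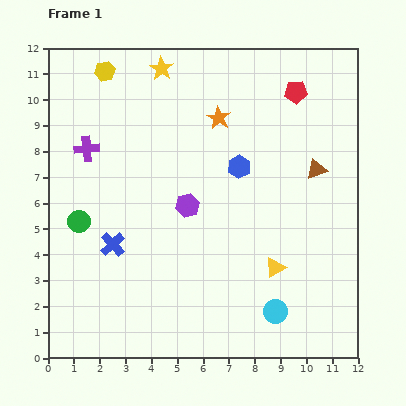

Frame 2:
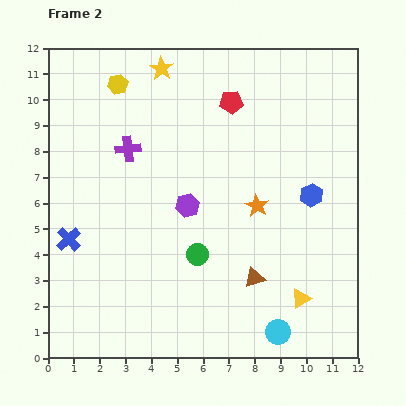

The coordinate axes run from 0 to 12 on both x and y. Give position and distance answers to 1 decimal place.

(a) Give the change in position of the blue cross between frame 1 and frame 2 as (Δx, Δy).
(-1.7, 0.2)

The blue cross was at (2.5, 4.4) in frame 1 and (0.8, 4.6) in frame 2.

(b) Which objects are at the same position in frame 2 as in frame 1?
the purple hexagon, the yellow star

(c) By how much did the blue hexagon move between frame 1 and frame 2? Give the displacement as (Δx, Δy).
(2.8, -1.1)

The blue hexagon was at (7.4, 7.4) in frame 1 and (10.2, 6.3) in frame 2.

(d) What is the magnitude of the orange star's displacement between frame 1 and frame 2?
3.7

The orange star moved from (6.6, 9.3) to (8.1, 5.9), a distance of √(1.5² + 3.4²) ≈ 3.7.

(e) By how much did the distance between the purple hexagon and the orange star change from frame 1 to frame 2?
-0.9

Distance in frame 1: 3.6. Distance in frame 2: 2.7.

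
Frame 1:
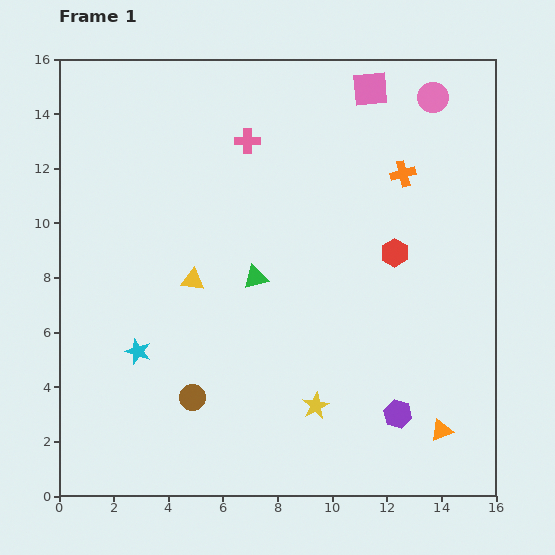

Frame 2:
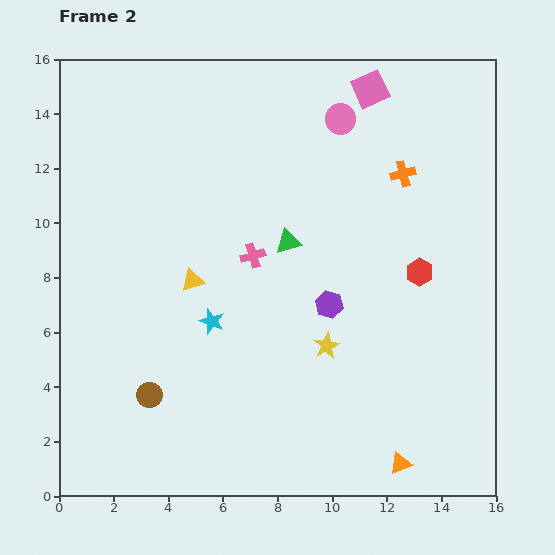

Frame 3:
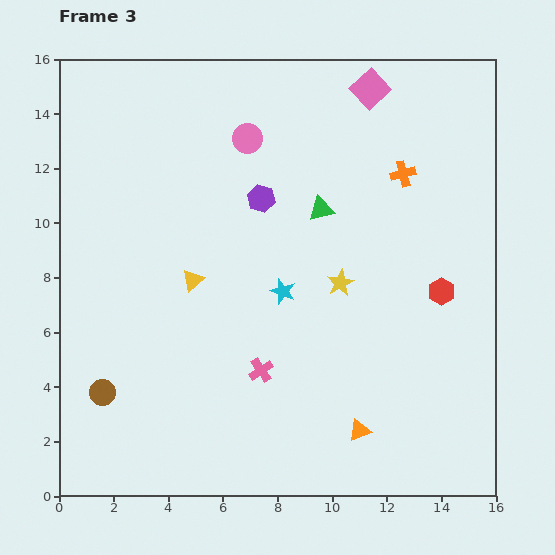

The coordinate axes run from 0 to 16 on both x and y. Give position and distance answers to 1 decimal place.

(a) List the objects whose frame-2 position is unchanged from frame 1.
the orange cross, the yellow triangle, the pink square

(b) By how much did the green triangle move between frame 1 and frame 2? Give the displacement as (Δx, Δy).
(1.2, 1.3)

The green triangle was at (7.2, 8.0) in frame 1 and (8.4, 9.3) in frame 2.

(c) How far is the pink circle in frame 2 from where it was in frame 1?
3.5

The pink circle moved from (13.7, 14.6) to (10.3, 13.8), a distance of √(3.4² + 0.8²) ≈ 3.5.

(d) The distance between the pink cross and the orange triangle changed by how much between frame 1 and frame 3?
-8.6

Distance in frame 1: 12.8. Distance in frame 3: 4.2.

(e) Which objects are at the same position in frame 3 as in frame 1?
the orange cross, the yellow triangle, the pink square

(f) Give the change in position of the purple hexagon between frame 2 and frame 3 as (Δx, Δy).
(-2.5, 3.9)

The purple hexagon was at (9.9, 7.0) in frame 2 and (7.4, 10.9) in frame 3.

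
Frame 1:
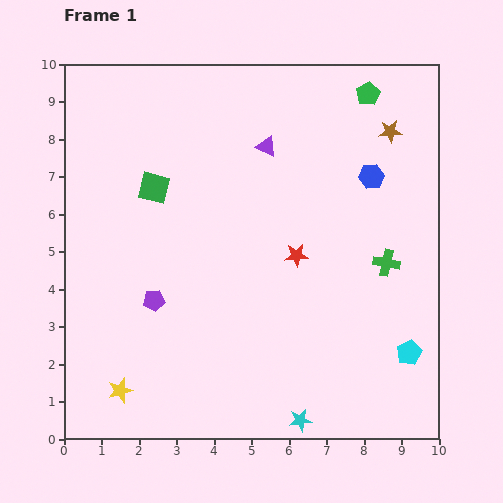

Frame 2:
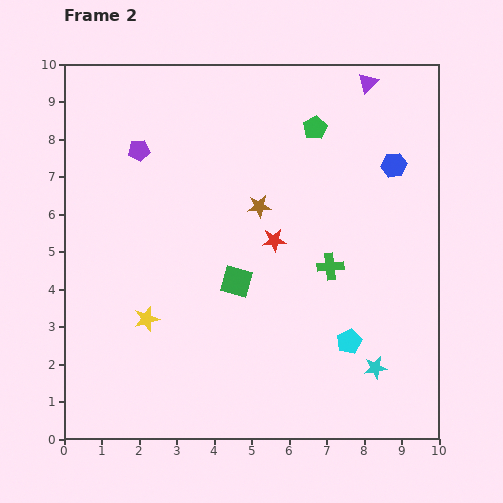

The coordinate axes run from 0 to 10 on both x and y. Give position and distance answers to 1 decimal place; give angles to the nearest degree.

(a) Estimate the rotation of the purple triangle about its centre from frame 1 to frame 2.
52° clockwise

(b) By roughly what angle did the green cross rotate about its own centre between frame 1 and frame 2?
16° counter-clockwise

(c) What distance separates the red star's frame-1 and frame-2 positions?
0.7

The red star moved from (6.2, 4.9) to (5.6, 5.3), a distance of √(0.6² + 0.4²) ≈ 0.7.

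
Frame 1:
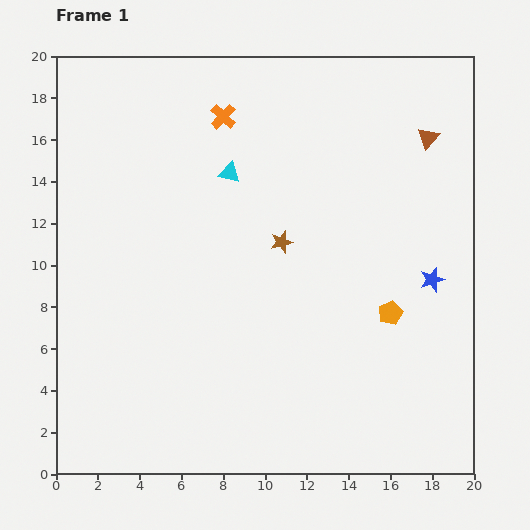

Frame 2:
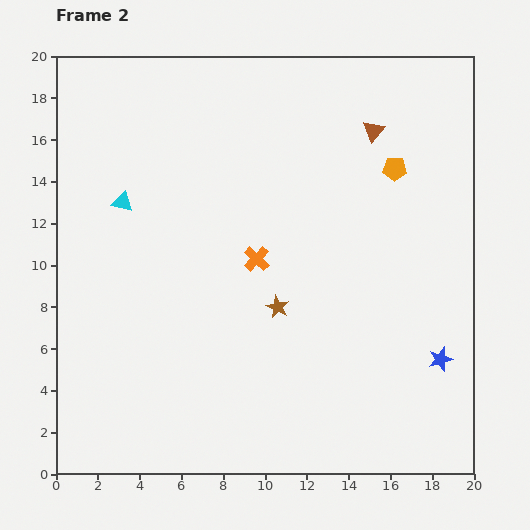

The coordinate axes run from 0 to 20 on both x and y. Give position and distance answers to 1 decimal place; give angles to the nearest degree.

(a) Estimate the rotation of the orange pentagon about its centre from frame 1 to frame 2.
27° clockwise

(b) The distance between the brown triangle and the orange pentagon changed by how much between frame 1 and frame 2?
-6.5

Distance in frame 1: 8.6. Distance in frame 2: 2.1.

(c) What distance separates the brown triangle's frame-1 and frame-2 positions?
2.6

The brown triangle moved from (17.8, 16.1) to (15.2, 16.4), a distance of √(2.6² + 0.3²) ≈ 2.6.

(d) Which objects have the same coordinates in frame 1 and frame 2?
none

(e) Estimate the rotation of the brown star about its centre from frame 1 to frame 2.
30° counter-clockwise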